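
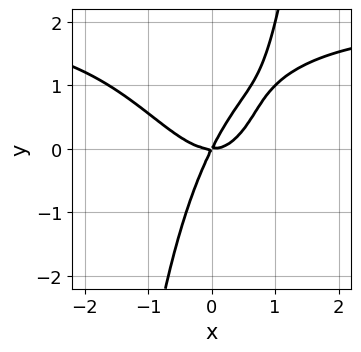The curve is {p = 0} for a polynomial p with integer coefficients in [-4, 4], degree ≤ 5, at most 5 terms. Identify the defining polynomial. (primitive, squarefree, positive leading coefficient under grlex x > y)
x^3*y - 2*x^3 + 2*x*y - y^2

First, degree: the shape is more complex than any degree-3 curve, so deg p = 4.
Then, from the axis intercepts and sections: one y-axis crossing is at y = 0; it meets the x-axis at x = 0 (among the integer gridlines).
Finally, solving for integer coefficients yields p as stated.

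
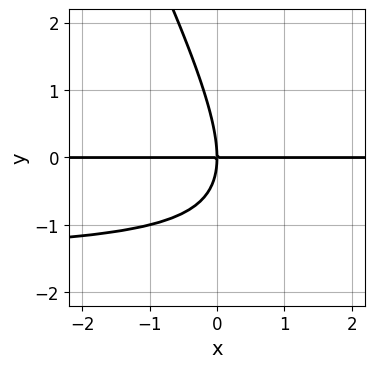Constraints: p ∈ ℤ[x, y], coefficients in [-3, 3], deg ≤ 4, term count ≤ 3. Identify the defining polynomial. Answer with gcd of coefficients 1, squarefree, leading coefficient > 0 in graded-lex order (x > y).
The degree is 3 — a generic line meets the curve in up to 3 points.
From the visible intercepts: the visible x-axis segment lies entirely on the curve; it meets the y-axis at y = 0 (among the integer gridlines).
The integer polynomial consistent with all of this is the stated p.

2*x*y^2 + y^3 + 3*x*y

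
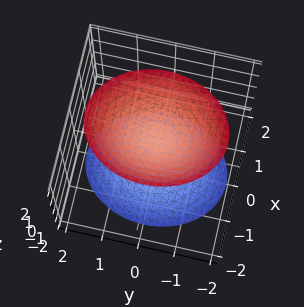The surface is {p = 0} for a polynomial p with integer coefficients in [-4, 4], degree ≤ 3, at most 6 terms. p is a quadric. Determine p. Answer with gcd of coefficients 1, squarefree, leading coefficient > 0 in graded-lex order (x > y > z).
1. I count 2 distinct pieces. They look like related sheets of one shape, so recover p as a whole.
2. Degree: two separate bowl-shaped sheets opening away from each other; a quadric, so deg p = 2.
3. Symmetries: it's symmetric under y → −y, forcing even powers of y; the z ↦ −z reflection is a symmetry, so z appears only in even powers; the x ↦ −x reflection is a symmetry, so x appears only in even powers.
4. Observable constraints: no x-intercept at any integer in the box; it misses every integer gridline on the y-axis; the z-axis gridline crossings are at z ∈ {-1, 1}.
5. Matching integer coefficients to the picture gives p.

3*x^2 + 2*y^2 - 2*z^2 + 2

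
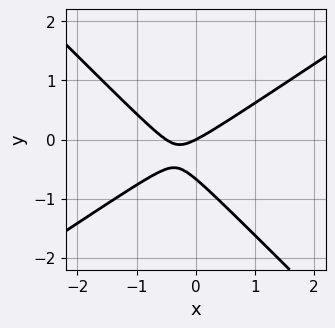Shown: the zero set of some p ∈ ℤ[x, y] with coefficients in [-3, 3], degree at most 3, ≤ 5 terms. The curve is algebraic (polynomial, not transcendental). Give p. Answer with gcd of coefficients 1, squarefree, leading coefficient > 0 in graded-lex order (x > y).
2*x^2 - x*y - 3*y^2 + x - 2*y

(a) The degree is 2 — a generic line meets the curve in up to 2 points.
(b) Observable constraints: it crosses the x-axis at the gridline x = 0; it crosses the y-axis at the gridline y = 0.
(c) The integer polynomial consistent with all of this is the stated p.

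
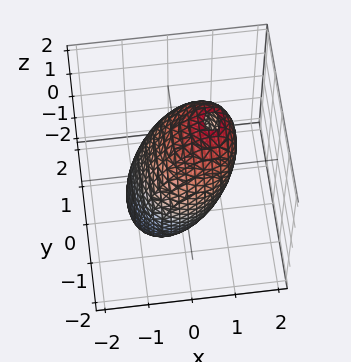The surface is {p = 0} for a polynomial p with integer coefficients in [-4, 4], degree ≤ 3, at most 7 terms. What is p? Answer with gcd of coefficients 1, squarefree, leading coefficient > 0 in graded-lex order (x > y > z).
3*x^2 - 2*x*z + 2*y^2 + z^2 - 3

(a) deg p = 2.
(b) Against the integer gridlines: the x-axis gridline crossings are at x ∈ {-1, 1}.
(c) The integer polynomial consistent with all of this is the stated p.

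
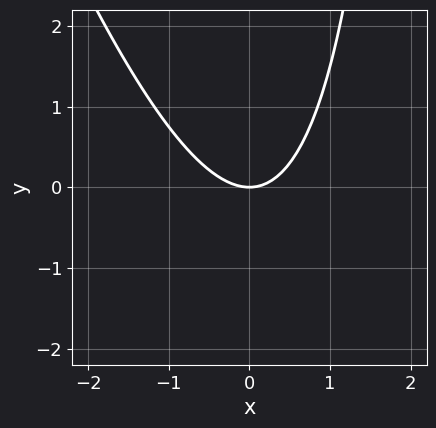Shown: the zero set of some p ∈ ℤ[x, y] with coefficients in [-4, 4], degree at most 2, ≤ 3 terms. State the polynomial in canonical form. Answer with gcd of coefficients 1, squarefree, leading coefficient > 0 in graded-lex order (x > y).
The degree is 2 — a generic line meets the curve in up to 2 points.
Observable constraints: it crosses the x-axis at the gridline x = 0; one y-axis crossing is at y = 0.
Putting this together gives p.

3*x^2 + x*y - 3*y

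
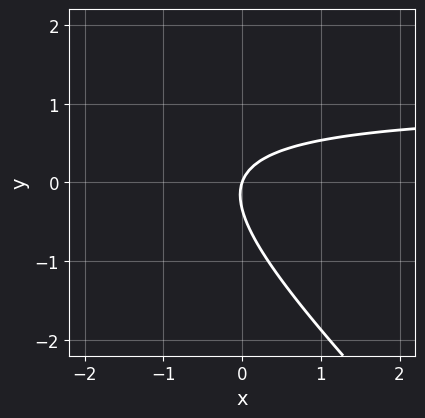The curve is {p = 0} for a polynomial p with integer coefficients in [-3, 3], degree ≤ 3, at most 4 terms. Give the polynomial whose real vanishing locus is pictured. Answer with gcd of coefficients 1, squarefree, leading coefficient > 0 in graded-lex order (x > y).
deg p = 2. No degree-1 curve has this shape.
Against the integer gridlines: it crosses the x-axis at the gridline x = 0; it crosses the y-axis at the gridline y = 0.
Together with the visible shape, these determine p as stated.

3*x*y + 3*y^2 - 3*x + y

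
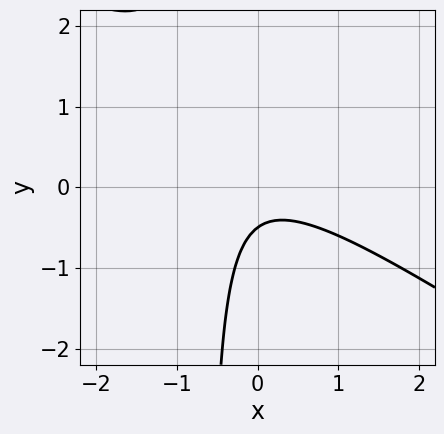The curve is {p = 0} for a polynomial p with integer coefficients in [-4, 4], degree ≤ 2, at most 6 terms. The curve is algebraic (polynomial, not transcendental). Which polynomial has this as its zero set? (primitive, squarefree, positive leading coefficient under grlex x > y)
(a) The degree is 2 — the shape is more complex than any degree-1 curve.
(b) Reading off the gridlines: it misses every integer gridline on the x-axis.
(c) Solving for integer coefficients yields p as stated.

2*x^2 + 3*x*y + 2*y + 1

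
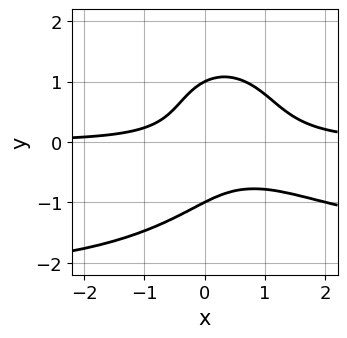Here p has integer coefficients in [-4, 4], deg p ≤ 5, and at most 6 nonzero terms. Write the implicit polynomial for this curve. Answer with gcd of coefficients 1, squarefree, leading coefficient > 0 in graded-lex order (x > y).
x^2*y^2 + y^4 + 2*x^2*y - 2*x*y - 1

(a) The degree is 4 — the shape is more complex than any degree-3 curve.
(b) Checking where it meets the axes: it misses every integer gridline on the x-axis; the y-axis gridline crossings are at y ∈ {-1, 1}.
(c) These observations pin down the coefficients.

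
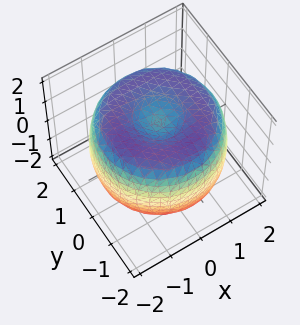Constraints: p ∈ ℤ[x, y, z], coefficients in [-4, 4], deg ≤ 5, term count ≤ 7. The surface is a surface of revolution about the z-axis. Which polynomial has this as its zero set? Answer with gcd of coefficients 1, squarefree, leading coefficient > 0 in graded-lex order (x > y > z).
1. The degree is 4 — a generic line meets the surface in up to 4 points.
2. Symmetries: the surface is invariant under rotation about z: p = q(x² + y², z).
3. Checking where it meets the axes: a circular section at z = 0 has radius between 1 and 2; among the integer gridlines, it crosses the z-axis at z ∈ {-1, 1}.
4. Fitting integer coefficients to these (and the overall shape) gives p.

x^4 + 2*x^2*y^2 + y^4 - 3*x^2 - 3*y^2 + 2*z^2 - 2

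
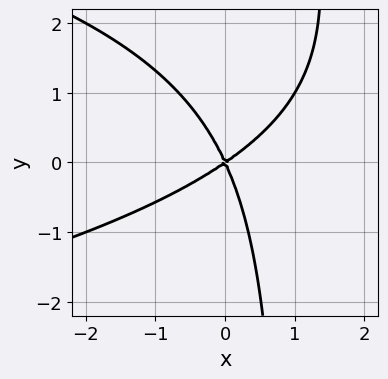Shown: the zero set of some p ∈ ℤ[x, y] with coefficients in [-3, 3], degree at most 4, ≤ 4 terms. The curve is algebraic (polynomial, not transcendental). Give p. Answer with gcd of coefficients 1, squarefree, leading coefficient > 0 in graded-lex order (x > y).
2*x*y^2 + 3*x^2 - 3*x*y - 2*y^2

(a) The degree is 3 — no degree-2 curve has this shape.
(b) From the visible intercepts: one x-axis crossing is at x = 0; it crosses the y-axis at the gridline y = 0.
(c) Matching integer coefficients to the picture gives p.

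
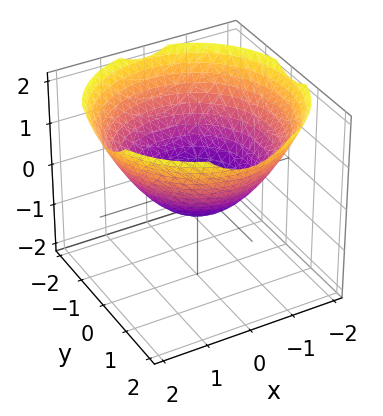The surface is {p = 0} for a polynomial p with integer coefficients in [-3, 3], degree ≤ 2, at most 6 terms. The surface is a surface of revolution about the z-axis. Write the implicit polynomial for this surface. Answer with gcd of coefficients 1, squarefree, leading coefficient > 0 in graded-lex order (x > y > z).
x^2 + y^2 - 2*z - 1

(a) The degree is 2 — a generic line meets the surface in up to 2 points.
(b) Symmetries: rotational symmetry about the z-axis ⇒ p depends on x, y only through x² + y².
(c) Reading off the gridlines: among the integer gridlines, it crosses the y-axis at y ∈ {-1, 1}; a circular section at z = 1 has radius between 1 and 2; the x-axis gridline crossings are at x ∈ {-1, 1}.
(d) Together with the visible shape, these determine p as stated.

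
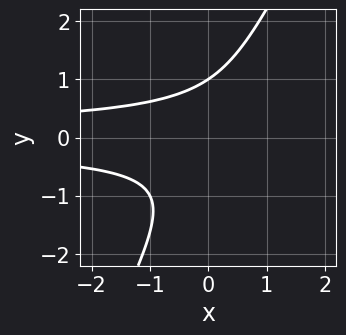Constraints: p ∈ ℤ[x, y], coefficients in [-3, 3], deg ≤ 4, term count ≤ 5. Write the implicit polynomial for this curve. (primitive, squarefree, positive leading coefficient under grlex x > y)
2*x*y^2 - y^3 + 1

(a) Degree: a generic line meets the curve in up to 3 points, so deg p = 3.
(b) Reading off the gridlines: it meets the y-axis at y = 1 (among the integer gridlines); it misses every integer gridline on the x-axis.
(c) Fitting integer coefficients to these (and the overall shape) gives p.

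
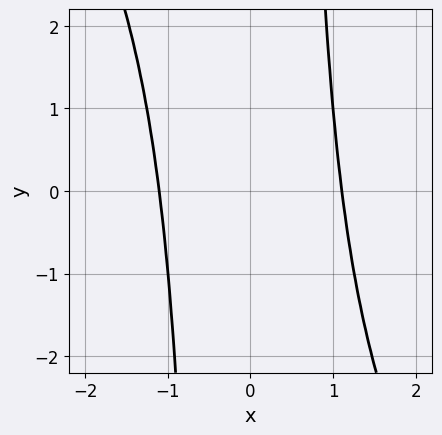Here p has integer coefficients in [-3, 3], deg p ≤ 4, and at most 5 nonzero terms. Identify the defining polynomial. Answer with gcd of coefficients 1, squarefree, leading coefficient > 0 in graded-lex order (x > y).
2*x^4 + x^3*y - 3

1. Degree: the shape is more complex than any degree-3 curve, so deg p = 4.
2. From the axis intercepts and sections: no y-intercept at any integer in the box.
3. Solving for integer coefficients yields p as stated.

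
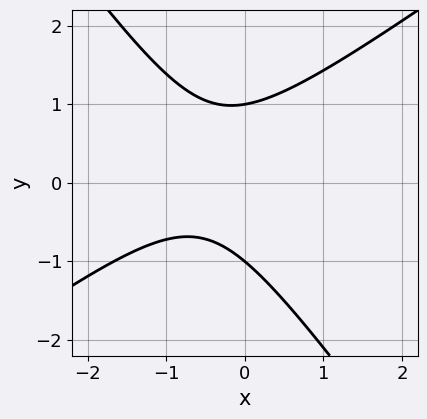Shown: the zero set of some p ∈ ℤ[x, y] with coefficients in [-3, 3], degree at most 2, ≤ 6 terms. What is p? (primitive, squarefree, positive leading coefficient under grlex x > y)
3*x^2 - 2*x*y - 3*y^2 + 3*x + 3

First, degree: no degree-1 curve has this shape, so deg p = 2.
Next, reading off the gridlines: among the integer gridlines, it crosses the y-axis at y ∈ {-1, 1}; the curve avoids every integer x-axis point in the box.
Finally, assembling these constraints gives the stated polynomial.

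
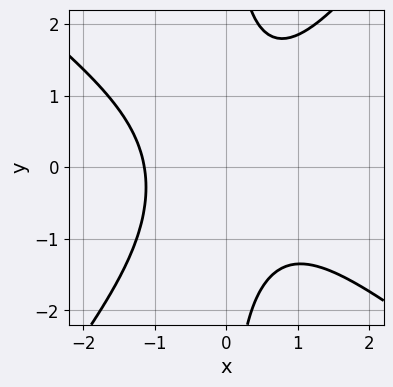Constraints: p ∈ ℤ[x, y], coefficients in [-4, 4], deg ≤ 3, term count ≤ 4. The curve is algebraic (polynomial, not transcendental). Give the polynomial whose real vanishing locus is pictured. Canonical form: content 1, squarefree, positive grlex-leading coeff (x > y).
deg p = 3. The shape is more complex than any degree-2 curve.
Reading off the gridlines: it misses every integer gridline on the y-axis.
Solving for integer coefficients yields p as stated.

2*x^3 + x^2*y - 2*x*y^2 + 3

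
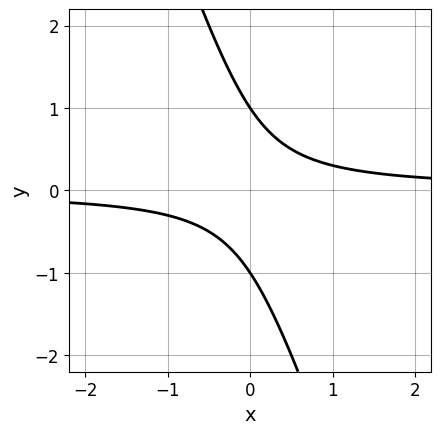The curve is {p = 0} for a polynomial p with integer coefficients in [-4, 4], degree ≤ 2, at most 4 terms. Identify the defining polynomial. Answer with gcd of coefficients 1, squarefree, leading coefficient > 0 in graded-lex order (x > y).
3*x*y + y^2 - 1

(a) deg p = 2. The shape is more complex than any degree-1 curve.
(b) Checking where it meets the axes: the y-axis gridline crossings are at y ∈ {-1, 1}; the curve avoids every integer x-axis point in the box.
(c) These observations pin down the coefficients.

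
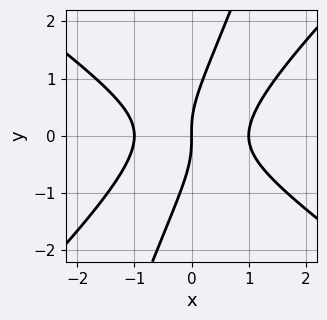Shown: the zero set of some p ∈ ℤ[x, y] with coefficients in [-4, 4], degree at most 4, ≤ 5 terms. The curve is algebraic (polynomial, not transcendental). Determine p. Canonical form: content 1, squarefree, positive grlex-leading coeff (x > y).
1. deg p = 3. The shape is more complex than any degree-2 curve.
2. From the axis intercepts and sections: it meets the y-axis at y = 0 (among the integer gridlines); the x-axis gridline crossings are at x ∈ {-1, 0, 1}.
3. Solving for integer coefficients yields p as stated.

2*x^3 - 3*x*y^2 + y^3 - 2*x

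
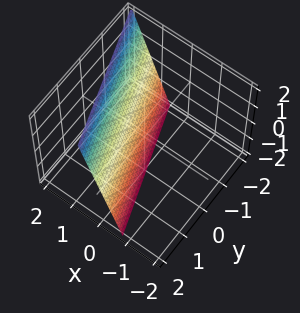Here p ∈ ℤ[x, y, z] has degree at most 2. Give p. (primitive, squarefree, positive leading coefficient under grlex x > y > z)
3*x + y - z - 2

1. Degree: every cross-section is a straight line — this is a plane, so deg p = 1.
2. From the axis intercepts and sections: it meets the y-axis at y = 2 (among the integer gridlines); it crosses the z-axis at the gridline z = -2.
3. The integer polynomial consistent with all of this is the stated p.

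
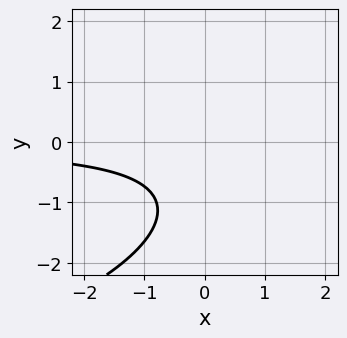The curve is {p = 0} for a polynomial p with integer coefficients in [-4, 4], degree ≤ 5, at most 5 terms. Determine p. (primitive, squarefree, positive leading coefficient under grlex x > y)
First, the degree is 4 — the shape is more complex than any degree-3 curve.
Then, observable constraints: the curve avoids every integer y-axis point in the box; no x-intercept at any integer in the box.
Finally, matching integer coefficients to the picture gives p.

y^4 + 2*x*y^2 - 3*x*y + 3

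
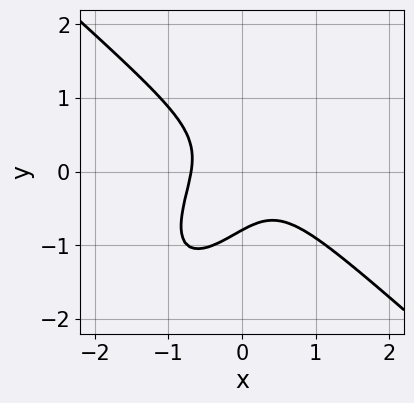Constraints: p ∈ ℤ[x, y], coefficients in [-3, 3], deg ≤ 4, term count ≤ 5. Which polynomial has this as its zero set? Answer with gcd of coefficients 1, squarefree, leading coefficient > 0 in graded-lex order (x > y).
3*x^3 - 2*x*y^2 + 2*y^3 + x*y + 1

First, deg p = 3.
Finally, matching integer coefficients to the picture gives p.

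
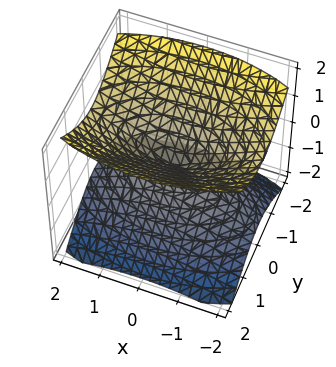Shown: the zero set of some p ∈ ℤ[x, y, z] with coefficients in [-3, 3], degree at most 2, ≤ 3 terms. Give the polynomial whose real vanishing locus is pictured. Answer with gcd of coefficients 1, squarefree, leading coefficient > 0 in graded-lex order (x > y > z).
x^2 + 3*y^2 - 3*z^2

(a) The picture has 2 separate pieces.
(b) The degree is 2 — two nappes meeting at a single point; a quadric.
(c) Symmetries: it's symmetric under x → −x, forcing even powers of x; it's symmetric under z → −z, forcing even powers of z; the y ↦ −y reflection is a symmetry, so y appears only in even powers.
(d) Observable constraints: one x-axis crossing is at x = 0; it crosses the z-axis at the gridline z = 0.
(e) The integer polynomial consistent with all of this is the stated p.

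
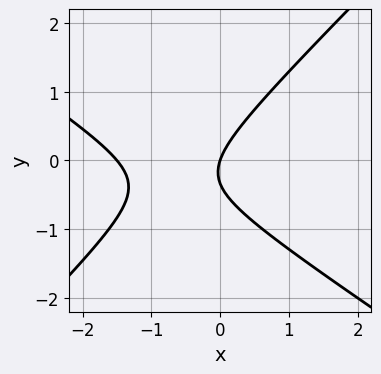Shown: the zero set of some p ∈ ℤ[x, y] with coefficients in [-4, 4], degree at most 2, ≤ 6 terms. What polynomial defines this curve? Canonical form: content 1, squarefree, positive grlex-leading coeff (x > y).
2*x^2 + x*y - 3*y^2 + 3*x - y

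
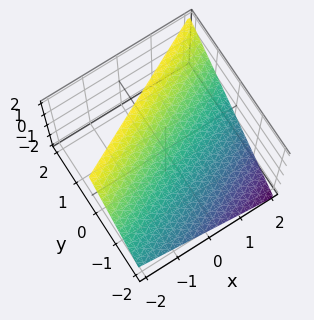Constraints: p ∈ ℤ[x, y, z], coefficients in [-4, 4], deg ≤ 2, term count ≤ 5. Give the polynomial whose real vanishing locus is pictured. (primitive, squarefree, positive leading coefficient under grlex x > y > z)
x - 2*y + 2*z - 2

The degree is 1 — every cross-section is a straight line — this is a plane.
Observable constraints: one x-axis crossing is at x = 2; it crosses the z-axis at the gridline z = 1; it crosses the y-axis at the gridline y = -1.
Fitting integer coefficients to these (and the overall shape) gives p.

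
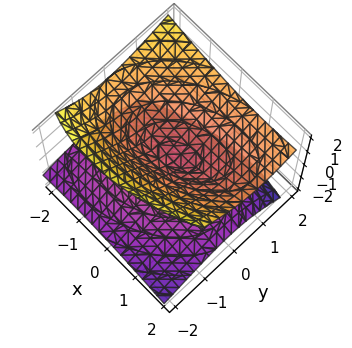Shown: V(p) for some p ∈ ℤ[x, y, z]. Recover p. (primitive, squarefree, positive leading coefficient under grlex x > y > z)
deg p = 2.
Reading off the gridlines: it crosses the y-axis at the gridline y = 0; it meets the x-axis at x = 0 (among the integer gridlines); one z-axis crossing is at z = 0.
Fitting integer coefficients to these (and the overall shape) gives p.

x^2 - x*y + 2*y^2 - 2*y*z - 3*z^2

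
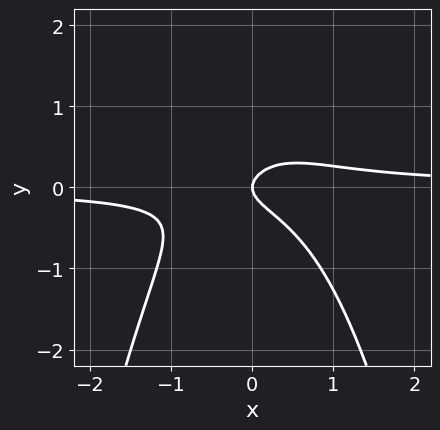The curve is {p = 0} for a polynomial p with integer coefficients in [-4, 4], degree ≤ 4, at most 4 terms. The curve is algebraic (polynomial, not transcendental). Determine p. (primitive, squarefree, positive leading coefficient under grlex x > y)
First, deg p = 3. No degree-2 curve has this shape.
Next, from the visible intercepts: it crosses the y-axis at the gridline y = 0; one x-axis crossing is at x = 0.
Finally, matching integer coefficients to the picture gives p.

3*x^2*y + 3*y^2 - x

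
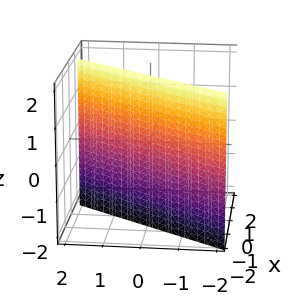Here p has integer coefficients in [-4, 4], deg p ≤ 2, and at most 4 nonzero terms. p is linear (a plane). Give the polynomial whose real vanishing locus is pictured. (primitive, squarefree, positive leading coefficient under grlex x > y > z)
3*x - 2*y + 2

(a) deg p = 1.
(b) From the visible intercepts: it crosses the y-axis at the gridline y = 1; it misses every integer gridline on the z-axis.
(c) These observations pin down the coefficients.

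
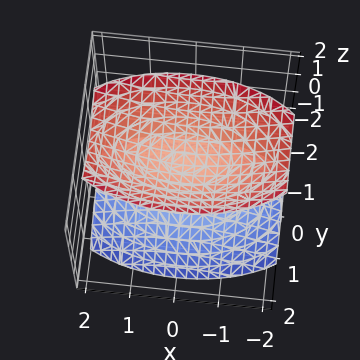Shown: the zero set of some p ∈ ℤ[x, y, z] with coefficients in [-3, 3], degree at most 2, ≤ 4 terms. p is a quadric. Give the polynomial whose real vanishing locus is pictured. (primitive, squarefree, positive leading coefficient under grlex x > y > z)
x^2 + 3*y^2 - 2*z^2 + 1

(a) The picture has 2 separate pieces. They look like related sheets of one shape, so recover p as a whole.
(b) Degree: two sheets facing apart; a quadric, so deg p = 2.
(c) Symmetries: it's symmetric under y → −y, forcing even powers of y; mirror symmetry x ↦ −x ⇒ only even powers of x; the z ↦ −z reflection is a symmetry, so z appears only in even powers.
(d) Reading off the gridlines: it misses every integer gridline on the x-axis; no y-intercept at any integer in the box.
(e) Fitting integer coefficients to these (and the overall shape) gives p.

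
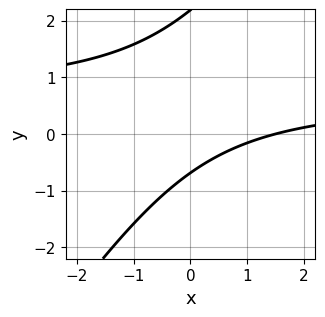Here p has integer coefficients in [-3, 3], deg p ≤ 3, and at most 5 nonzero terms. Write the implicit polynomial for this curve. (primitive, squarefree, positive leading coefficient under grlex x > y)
(a) Degree: the shape is more complex than any degree-1 curve, so deg p = 2.
(b) Putting this together gives p.

3*x*y - 2*y^2 - 2*x + 3*y + 3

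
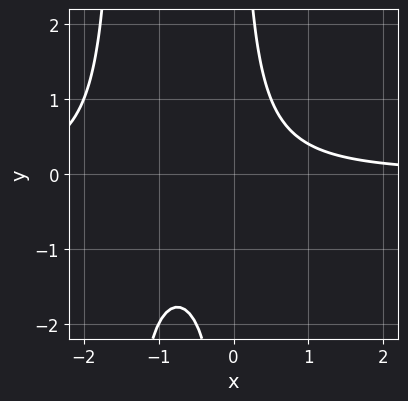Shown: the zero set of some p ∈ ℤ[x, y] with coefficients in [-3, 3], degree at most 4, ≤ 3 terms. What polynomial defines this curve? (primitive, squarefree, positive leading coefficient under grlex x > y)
2*x^2*y + 3*x*y - 2

(a) deg p = 3.
(b) Observable constraints: it misses every integer gridline on the x-axis; the curve avoids every integer y-axis point in the box.
(c) Putting this together gives p.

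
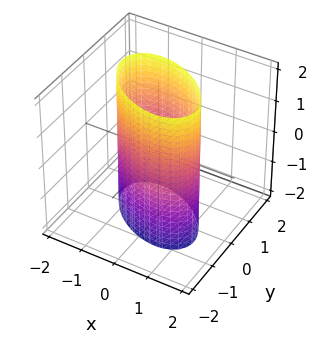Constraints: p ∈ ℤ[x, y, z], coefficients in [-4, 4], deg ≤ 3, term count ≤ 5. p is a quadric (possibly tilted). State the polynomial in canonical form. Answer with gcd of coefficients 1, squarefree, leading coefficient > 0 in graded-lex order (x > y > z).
(a) Degree: no degree-1 surface has this shape, so deg p = 2.
(b) Against the integer gridlines: it misses every integer gridline on the z-axis; the y-axis gridline crossings are at y ∈ {-1, 1}.
(c) Together with the visible shape, these determine p as stated.

2*x^2 + 2*x*y + 3*y^2 - 3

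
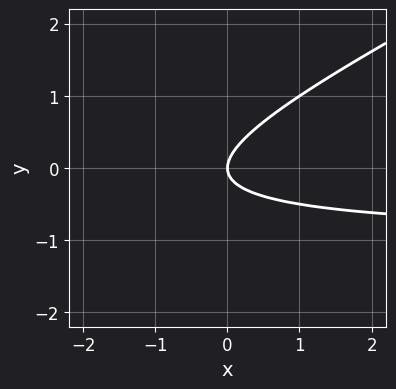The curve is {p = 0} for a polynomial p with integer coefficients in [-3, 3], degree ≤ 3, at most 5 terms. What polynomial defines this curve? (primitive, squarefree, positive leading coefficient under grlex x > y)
x*y - 2*y^2 + x

(a) The degree is 2 — a generic line meets the curve in up to 2 points.
(b) Checking where it meets the axes: it crosses the y-axis at the gridline y = 0; one x-axis crossing is at x = 0.
(c) Matching integer coefficients to the picture gives p.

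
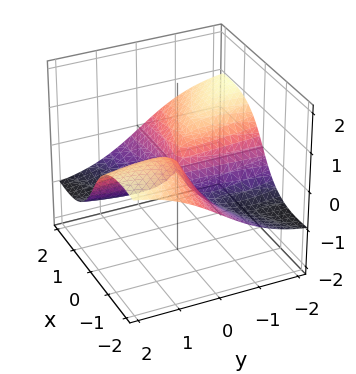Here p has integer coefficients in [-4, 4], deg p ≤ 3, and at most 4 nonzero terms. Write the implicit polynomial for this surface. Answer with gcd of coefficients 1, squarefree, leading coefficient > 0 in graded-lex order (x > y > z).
2*x^2*z + y^2*z + z^3 + 3*x*y

(a) The degree is 3 — a generic line meets the surface in up to 3 points.
(b) Checking where it meets the axes: it meets the z-axis at z = 0 (among the integer gridlines); the visible y-axis segment lies entirely on the surface.
(c) Assembling these constraints gives the stated polynomial.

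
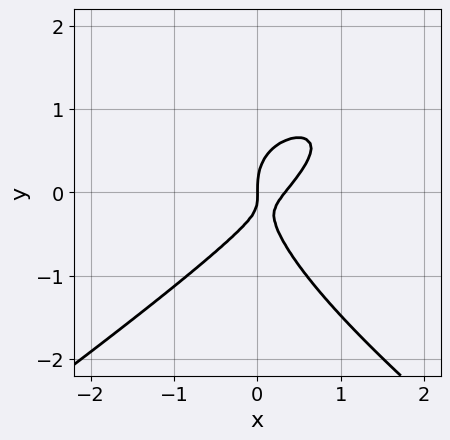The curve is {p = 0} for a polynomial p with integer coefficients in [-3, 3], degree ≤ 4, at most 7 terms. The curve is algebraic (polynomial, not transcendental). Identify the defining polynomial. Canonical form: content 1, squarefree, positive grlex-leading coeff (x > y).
x^2*y - 2*y^3 - 3*x^2 + 2*x*y + x

First, the degree is 3 — no degree-2 curve has this shape.
Next, observable constraints: it crosses the x-axis at the gridline x = 0; it meets the y-axis at y = 0 (among the integer gridlines).
Finally, matching integer coefficients to the picture gives p.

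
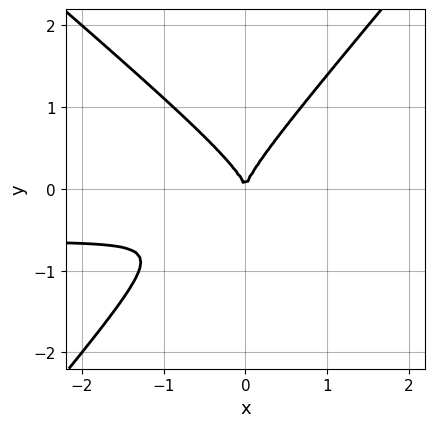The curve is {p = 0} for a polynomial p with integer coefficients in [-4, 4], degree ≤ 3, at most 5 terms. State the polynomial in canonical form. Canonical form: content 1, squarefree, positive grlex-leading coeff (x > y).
First, deg p = 3.
Next, reading off the gridlines: it crosses the x-axis at the gridline x = 0; it meets the y-axis at y = 0 (among the integer gridlines).
Finally, together with the visible shape, these determine p as stated.

3*x^2*y + x*y^2 - 3*y^3 + 2*x^2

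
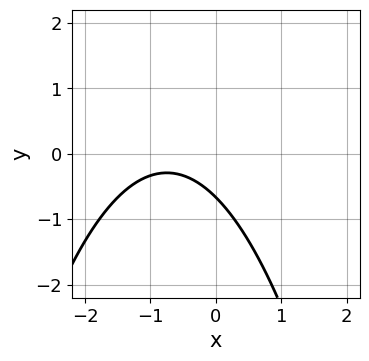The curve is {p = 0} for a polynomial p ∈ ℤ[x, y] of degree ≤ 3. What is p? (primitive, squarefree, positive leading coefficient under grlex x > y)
First, deg p = 2. A generic line meets the curve in up to 2 points.
Then, from the axis intercepts and sections: no x-intercept at any integer in the box.
Finally, solving for integer coefficients yields p as stated.

2*x^2 + 3*x + 3*y + 2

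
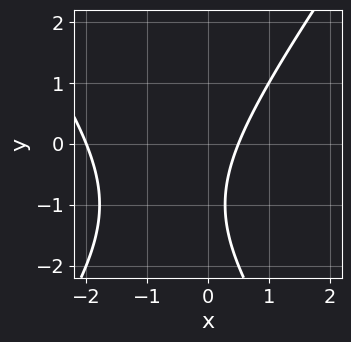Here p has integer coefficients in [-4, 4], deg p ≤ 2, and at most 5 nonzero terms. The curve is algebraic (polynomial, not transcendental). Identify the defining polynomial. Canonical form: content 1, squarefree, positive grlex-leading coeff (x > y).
2*x^2 - y^2 + 3*x - 2*y - 2

First, degree: the shape is more complex than any degree-1 curve, so deg p = 2.
Next, from the visible intercepts: it misses every integer gridline on the y-axis; it crosses the x-axis at the gridline x = -2.
Finally, together with the visible shape, these determine p as stated.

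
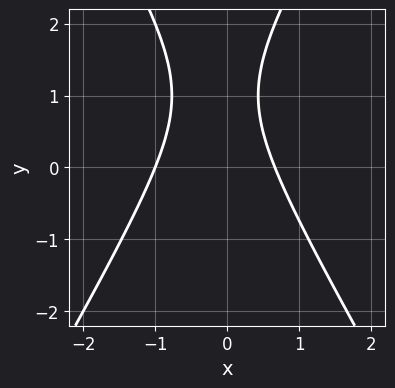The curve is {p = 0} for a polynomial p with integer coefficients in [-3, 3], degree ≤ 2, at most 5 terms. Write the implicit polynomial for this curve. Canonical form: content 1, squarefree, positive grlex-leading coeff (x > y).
3*x^2 - y^2 + x + 2*y - 2

1. The degree is 2 — the shape is more complex than any degree-1 curve.
2. Against the integer gridlines: it meets the x-axis at x = -1 (among the integer gridlines); it misses every integer gridline on the y-axis.
3. Together with the visible shape, these determine p as stated.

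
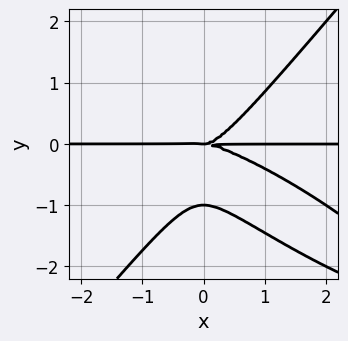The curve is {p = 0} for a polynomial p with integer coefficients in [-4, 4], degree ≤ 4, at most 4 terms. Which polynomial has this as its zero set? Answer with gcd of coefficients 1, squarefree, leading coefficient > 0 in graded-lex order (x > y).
(a) deg p = 4.
(b) Checking where it meets the axes: among the integer gridlines, it crosses the y-axis at y ∈ {-1, 0}; every point of the x-axis in the box is on the curve.
(c) Together with the visible shape, these determine p as stated.

x^3*y + 2*x^2*y^2 - 2*y^4 - 2*y^3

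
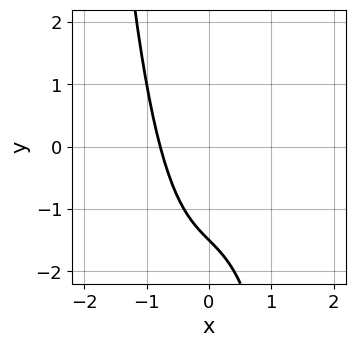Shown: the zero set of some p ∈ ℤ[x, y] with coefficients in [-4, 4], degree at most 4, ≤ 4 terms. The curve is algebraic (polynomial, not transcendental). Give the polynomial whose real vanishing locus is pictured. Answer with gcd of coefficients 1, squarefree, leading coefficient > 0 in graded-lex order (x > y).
3*x^3 + 2*x + 2*y + 3

deg p = 3. The shape is more complex than any degree-2 curve.
Putting this together gives p.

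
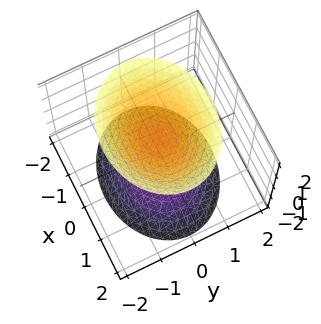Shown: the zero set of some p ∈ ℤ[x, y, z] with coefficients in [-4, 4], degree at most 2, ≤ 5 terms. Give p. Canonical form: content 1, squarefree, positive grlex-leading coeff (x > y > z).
(a) The picture has 2 separate pieces. Treating them together as one polynomial.
(b) The degree is 2 — two sheets facing apart; a quadric.
(c) Symmetries: the z ↦ −z reflection is a symmetry, so z appears only in even powers; mirror symmetry y ↦ −y ⇒ only even powers of y; the x ↦ −x reflection is a symmetry, so x appears only in even powers.
(d) Reading off the gridlines: the surface avoids every integer y-axis point in the box; among the integer gridlines, it crosses the z-axis at z ∈ {-1, 1}.
(e) Solving for integer coefficients yields p as stated.

2*x^2 + 3*y^2 - 2*z^2 + 2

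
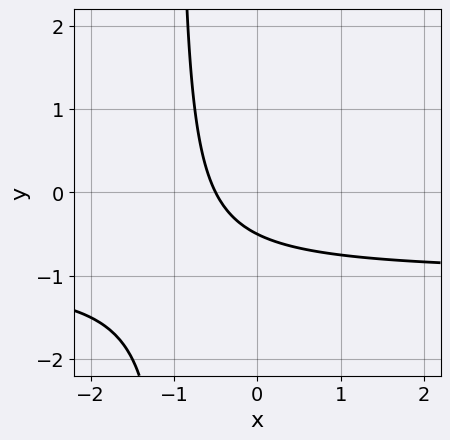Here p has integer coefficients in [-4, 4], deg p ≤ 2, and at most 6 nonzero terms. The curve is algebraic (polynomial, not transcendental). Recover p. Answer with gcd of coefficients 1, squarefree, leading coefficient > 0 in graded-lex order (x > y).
2*x*y + 2*x + 2*y + 1

(a) The degree is 2 — the shape is more complex than any degree-1 curve.
(b) Solving for integer coefficients yields p as stated.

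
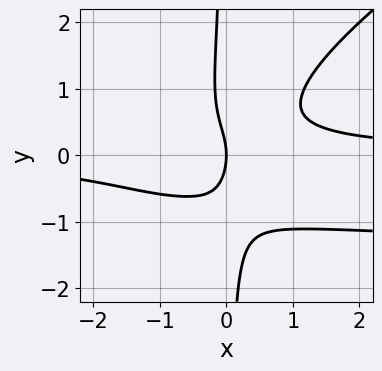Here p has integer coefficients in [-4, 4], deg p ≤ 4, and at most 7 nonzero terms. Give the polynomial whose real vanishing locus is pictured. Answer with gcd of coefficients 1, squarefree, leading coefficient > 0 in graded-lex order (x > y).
First, deg p = 4. The shape is more complex than any degree-3 curve.
Then, from the axis intercepts and sections: it crosses the x-axis at the gridline x = 0; it meets the y-axis at y = 0 (among the integer gridlines).
Finally, matching integer coefficients to the picture gives p.

2*x^2*y^2 - 3*x*y^3 + 3*x^2*y - y^2 - 2*x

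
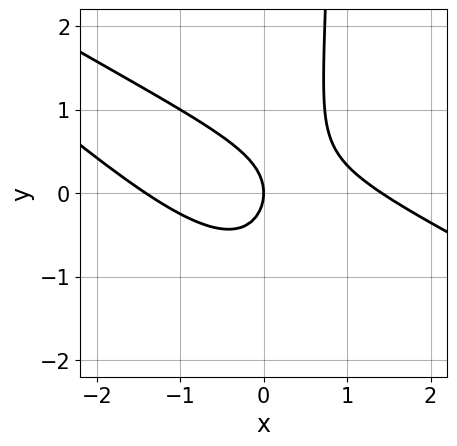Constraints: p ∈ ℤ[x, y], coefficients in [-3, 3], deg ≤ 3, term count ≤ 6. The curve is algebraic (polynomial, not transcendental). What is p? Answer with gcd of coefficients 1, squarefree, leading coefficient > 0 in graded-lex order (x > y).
x^3 + 3*x^2*y + 2*x*y^2 - 2*y^2 - 2*x

1. The degree is 3 — no degree-2 curve has this shape.
2. Checking where it meets the axes: one x-axis crossing is at x = 0; one y-axis crossing is at y = 0.
3. These observations pin down the coefficients.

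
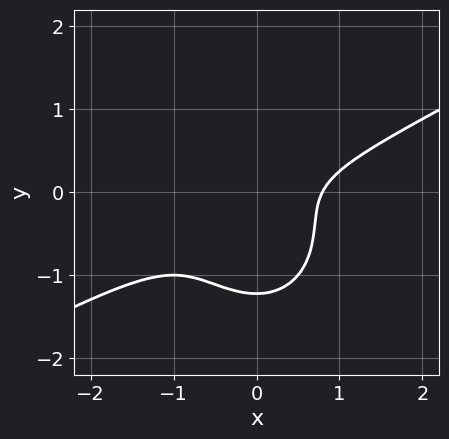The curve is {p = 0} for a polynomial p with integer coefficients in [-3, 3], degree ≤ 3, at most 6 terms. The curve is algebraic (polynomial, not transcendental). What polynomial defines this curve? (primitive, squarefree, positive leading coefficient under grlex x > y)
First, degree: the shape is more complex than any degree-2 curve, so deg p = 3.
Finally, solving for integer coefficients yields p as stated.

2*x^3 - 3*x^2*y - 3*y^3 - 3*y^2 - 1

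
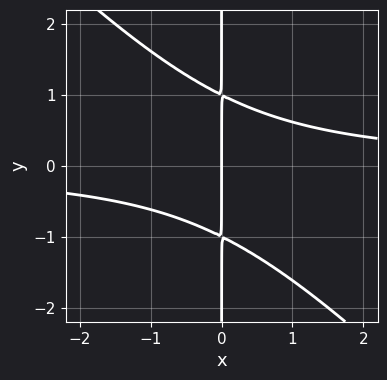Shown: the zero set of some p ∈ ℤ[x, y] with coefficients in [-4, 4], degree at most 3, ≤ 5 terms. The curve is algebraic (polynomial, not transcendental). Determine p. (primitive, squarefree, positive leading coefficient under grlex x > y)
x^2*y + x*y^2 - x

1. deg p = 3.
2. Checking where it meets the axes: it crosses the x-axis at the gridline x = 0; the visible y-axis segment lies entirely on the curve.
3. Putting this together gives p.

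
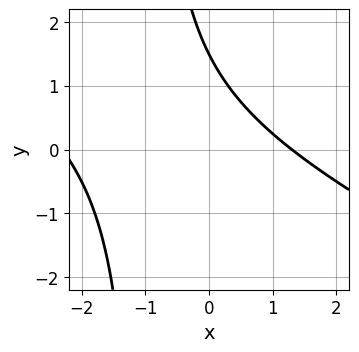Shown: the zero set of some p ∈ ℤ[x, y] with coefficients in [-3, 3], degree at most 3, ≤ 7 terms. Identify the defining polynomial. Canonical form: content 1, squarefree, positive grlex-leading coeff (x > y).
x^2 + 2*x*y + x + 2*y - 3

First, degree: a generic line meets the curve in up to 2 points, so deg p = 2.
Finally, matching integer coefficients to the picture gives p.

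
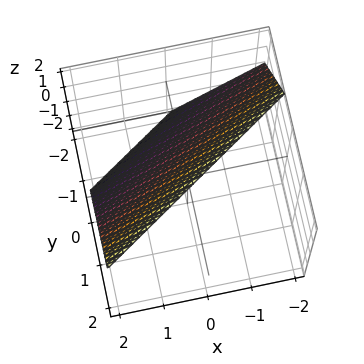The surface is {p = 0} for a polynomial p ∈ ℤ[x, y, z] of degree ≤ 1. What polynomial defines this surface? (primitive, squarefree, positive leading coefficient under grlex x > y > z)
2*x - 3*y + 2*z - 2

deg p = 1.
Observable constraints: one x-axis crossing is at x = 1; one z-axis crossing is at z = 1.
The integer polynomial consistent with all of this is the stated p.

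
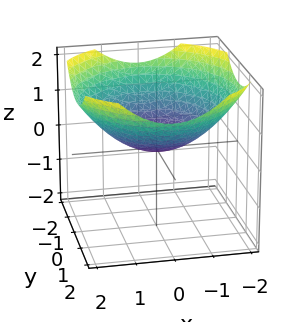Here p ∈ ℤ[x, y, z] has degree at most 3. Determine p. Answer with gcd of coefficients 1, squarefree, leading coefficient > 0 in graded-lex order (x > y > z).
x^2 + y^2 - 3*z

First, the degree is 2 — a single bowl opening along one axis; a quadric.
Then, symmetries: the z-axis is an axis of rotation, so x and y enter only as x² + y².
Then, from the visible intercepts: it meets the x-axis at x = 0 (among the integer gridlines); it crosses the y-axis at the gridline y = 0; it meets the z-axis at z = 0 (among the integer gridlines); a circular section at z = 1 has radius between 1 and 2.
Finally, assembling these constraints gives the stated polynomial.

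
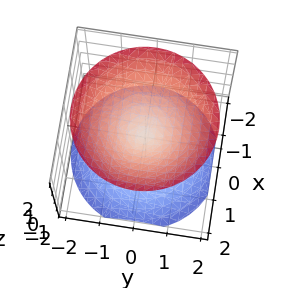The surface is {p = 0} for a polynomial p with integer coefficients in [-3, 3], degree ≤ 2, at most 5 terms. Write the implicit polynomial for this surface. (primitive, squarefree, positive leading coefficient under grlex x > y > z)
First, I count 2 distinct pieces.
Next, degree: two nappes meeting at a single point; a quadric, so deg p = 2.
Then, symmetries: it's symmetric under z → −z, forcing even powers of z; rotational symmetry about the z-axis ⇒ p depends on x, y only through x² + y².
Then, checking where it meets the axes: it crosses the x-axis at the gridline x = 0; it meets the z-axis at z = 0 (among the integer gridlines); a circular section at z = 1 has radius exactly 1.
Finally, fitting integer coefficients to these (and the overall shape) gives p.

x^2 + y^2 - z^2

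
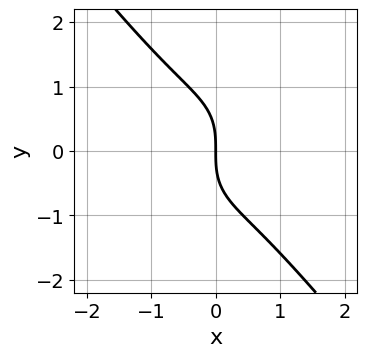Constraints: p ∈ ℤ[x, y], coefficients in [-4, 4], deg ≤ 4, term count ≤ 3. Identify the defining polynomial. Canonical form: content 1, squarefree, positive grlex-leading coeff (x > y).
(a) Degree: a generic line meets the curve in up to 3 points, so deg p = 3.
(b) Reading off the gridlines: it meets the y-axis at y = 0 (among the integer gridlines); it crosses the x-axis at the gridline x = 0.
(c) These observations pin down the coefficients.

2*x^3 + y^3 + 2*x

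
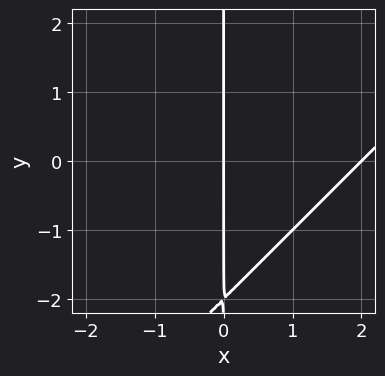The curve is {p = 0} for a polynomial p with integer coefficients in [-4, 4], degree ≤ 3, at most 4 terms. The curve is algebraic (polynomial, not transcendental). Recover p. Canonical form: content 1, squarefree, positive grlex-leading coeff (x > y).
deg p = 2. The shape is more complex than any degree-1 curve.
From the visible intercepts: the x-axis gridline crossings are at x ∈ {0, 2}; every point of the y-axis in the box is on the curve.
Together with the visible shape, these determine p as stated.

x^2 - x*y - 2*x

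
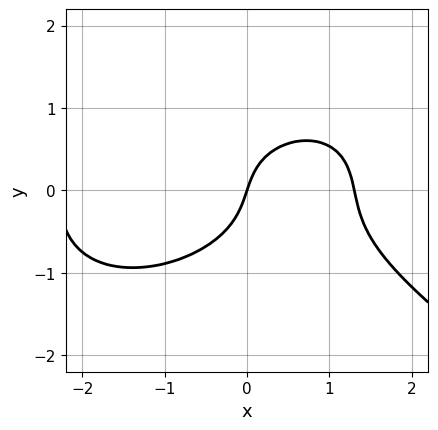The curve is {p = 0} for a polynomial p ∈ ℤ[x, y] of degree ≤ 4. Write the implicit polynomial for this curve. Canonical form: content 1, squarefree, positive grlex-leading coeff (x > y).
x^3 + 3*y^3 + x^2 - 3*x + y

First, deg p = 3.
Next, checking where it meets the axes: one x-axis crossing is at x = 0; it meets the y-axis at y = 0 (among the integer gridlines).
Finally, assembling these constraints gives the stated polynomial.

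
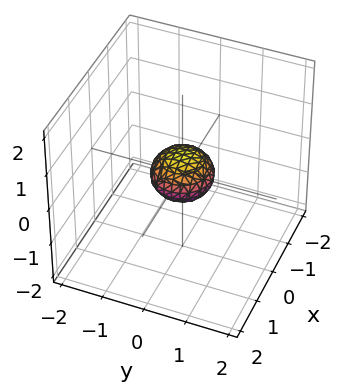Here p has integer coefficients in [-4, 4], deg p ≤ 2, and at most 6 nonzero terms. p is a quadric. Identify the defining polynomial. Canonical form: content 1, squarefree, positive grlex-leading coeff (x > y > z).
deg p = 2. Bounded and convex; a quadric.
Symmetries: mirror symmetry z ↦ −z ⇒ only even powers of z; every cross-section ⟂ z is a circle, so x, y appear only via x² + y².
Against the integer gridlines: a circular section at z = 0 has radius between 0 and 1.
Together with the visible shape, these determine p as stated.

2*x^2 + 2*y^2 + 3*z^2 - 1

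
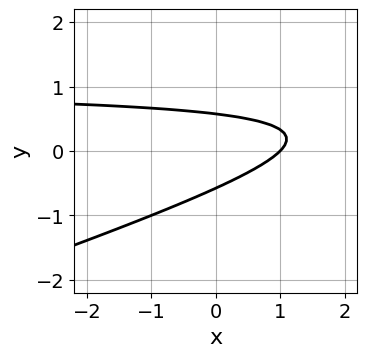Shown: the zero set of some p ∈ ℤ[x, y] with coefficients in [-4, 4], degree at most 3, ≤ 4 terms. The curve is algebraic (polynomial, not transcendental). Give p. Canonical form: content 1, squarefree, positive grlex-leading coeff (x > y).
(a) The degree is 2 — no degree-1 curve has this shape.
(b) Observable constraints: it crosses the x-axis at the gridline x = 1.
(c) Together with the visible shape, these determine p as stated.

x*y - 3*y^2 - x + 1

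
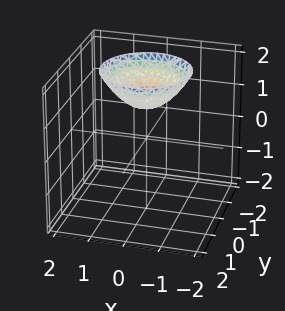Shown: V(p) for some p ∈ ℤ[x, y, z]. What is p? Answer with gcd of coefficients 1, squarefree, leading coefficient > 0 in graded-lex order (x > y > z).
2*x^2 + 2*y^2 - 3*z + 3

deg p = 2. The shape is more complex than any degree-1 surface.
Symmetries: the z-axis is an axis of rotation, so x and y enter only as x² + y².
Against the integer gridlines: a circular section at z = 2 has radius between 1 and 2; the surface avoids every integer y-axis point in the box.
Together with the visible shape, these determine p as stated. Check: (0, 0, 1) on the z-axis lies on the surface, and p(0, 0, 1) = 0. ✓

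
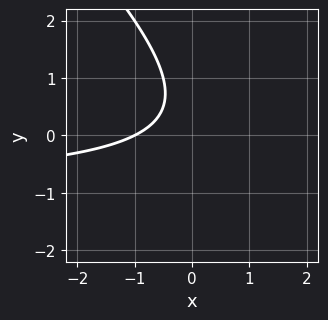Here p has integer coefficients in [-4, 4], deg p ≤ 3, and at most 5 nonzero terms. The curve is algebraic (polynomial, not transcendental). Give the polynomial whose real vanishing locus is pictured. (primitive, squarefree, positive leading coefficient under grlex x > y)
First, degree: the shape is more complex than any degree-1 curve, so deg p = 2.
Next, against the integer gridlines: it misses every integer gridline on the y-axis; it meets the x-axis at x = -1 (among the integer gridlines).
Finally, together with the visible shape, these determine p as stated.

x*y + y^2 + x - y + 1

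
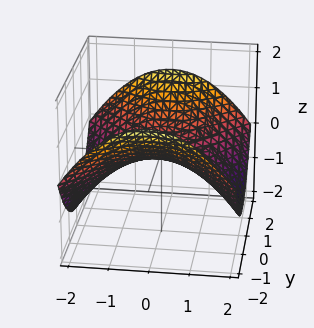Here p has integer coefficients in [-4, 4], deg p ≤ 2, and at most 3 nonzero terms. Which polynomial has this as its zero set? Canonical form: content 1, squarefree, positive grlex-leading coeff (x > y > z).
x^2 - y^2 + 3*z

First, degree: a hyperbolic paraboloid; a quadric, so deg p = 2.
Next, symmetries: the x ↦ −x reflection is a symmetry, so x appears only in even powers; mirror symmetry y ↦ −y ⇒ only even powers of y.
Next, against the integer gridlines: one x-axis crossing is at x = 0; it meets the y-axis at y = 0 (among the integer gridlines); one z-axis crossing is at z = 0.
Finally, fitting integer coefficients to these (and the overall shape) gives p.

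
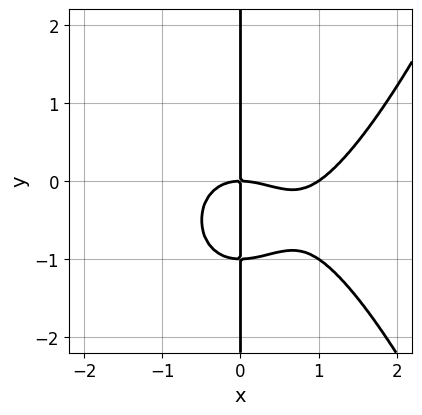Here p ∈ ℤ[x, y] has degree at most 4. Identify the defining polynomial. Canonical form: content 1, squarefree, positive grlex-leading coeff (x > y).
1. deg p = 4.
2. Against the integer gridlines: every point of the y-axis in the box is on the curve; among the integer gridlines, it crosses the x-axis at x ∈ {0, 1}.
3. These observations pin down the coefficients.

2*x^4 - 2*x^3 - 3*x*y^2 - 3*x*y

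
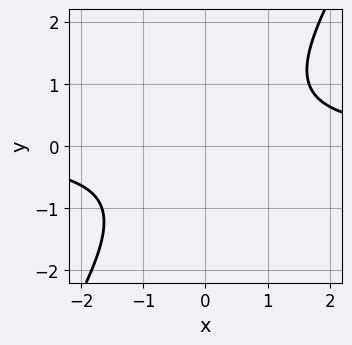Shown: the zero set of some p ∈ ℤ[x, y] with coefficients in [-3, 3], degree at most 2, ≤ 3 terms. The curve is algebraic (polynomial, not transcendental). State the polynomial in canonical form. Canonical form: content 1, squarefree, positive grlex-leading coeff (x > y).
3*x*y - 2*y^2 - 3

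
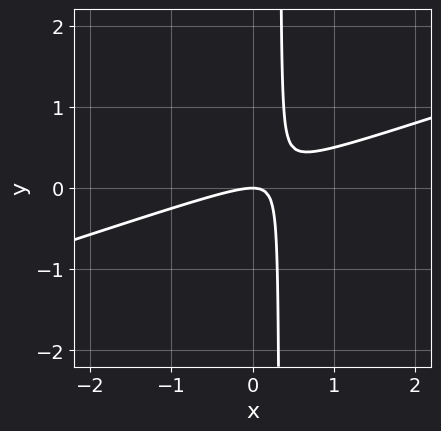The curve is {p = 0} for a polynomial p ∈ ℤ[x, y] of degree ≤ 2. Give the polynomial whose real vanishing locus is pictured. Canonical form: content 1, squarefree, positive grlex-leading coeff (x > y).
First, degree: the shape is more complex than any degree-1 curve, so deg p = 2.
Next, observable constraints: it meets the x-axis at x = 0 (among the integer gridlines); it crosses the y-axis at the gridline y = 0.
Finally, these observations pin down the coefficients.

x^2 - 3*x*y + y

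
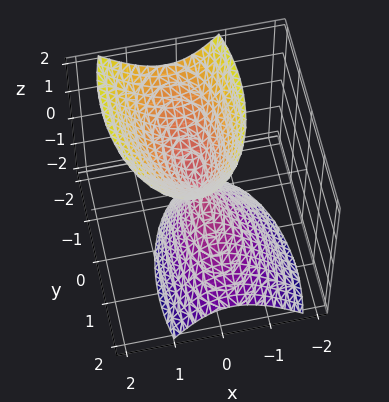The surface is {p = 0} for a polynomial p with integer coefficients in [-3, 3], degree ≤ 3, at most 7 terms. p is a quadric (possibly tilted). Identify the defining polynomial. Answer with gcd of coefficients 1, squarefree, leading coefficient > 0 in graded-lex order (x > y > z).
3*x^2 - x*z + y^2 + y*z - z^2

1. I count 2 distinct pieces. They look like related sheets of one shape, so recover p as a whole.
2. The degree is 2 — a generic line meets the surface in up to 2 points.
3. From the axis intercepts and sections: it meets the y-axis at y = 0 (among the integer gridlines); it meets the z-axis at z = 0 (among the integer gridlines); it meets the x-axis at x = 0 (among the integer gridlines).
4. Assembling these constraints gives the stated polynomial.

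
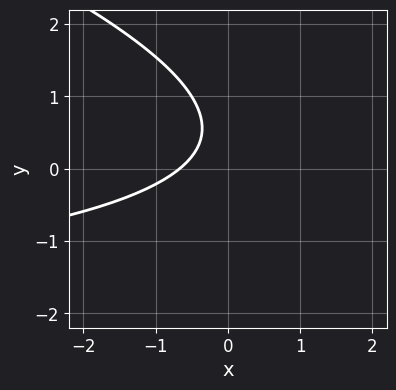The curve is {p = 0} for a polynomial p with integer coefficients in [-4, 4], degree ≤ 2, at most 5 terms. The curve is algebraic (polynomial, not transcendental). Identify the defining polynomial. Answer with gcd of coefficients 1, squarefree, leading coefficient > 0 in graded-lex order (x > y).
Degree: no degree-1 curve has this shape, so deg p = 2.
Checking where it meets the axes: the curve avoids every integer y-axis point in the box.
Together with the visible shape, these determine p as stated.

x*y + 3*y^2 + 3*x - 3*y + 2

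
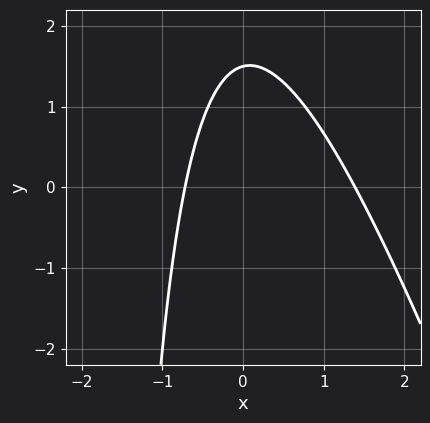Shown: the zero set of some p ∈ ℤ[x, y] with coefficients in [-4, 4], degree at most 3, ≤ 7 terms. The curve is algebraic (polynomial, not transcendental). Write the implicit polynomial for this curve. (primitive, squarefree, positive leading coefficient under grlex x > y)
3*x^2 + x*y - 2*x + 2*y - 3

First, deg p = 2. A generic line meets the curve in up to 2 points.
Finally, putting this together gives p.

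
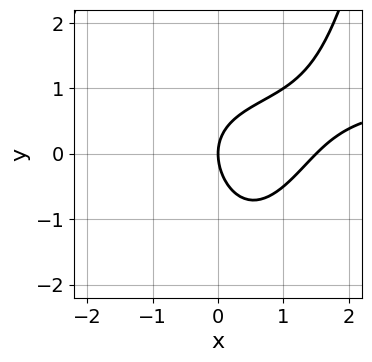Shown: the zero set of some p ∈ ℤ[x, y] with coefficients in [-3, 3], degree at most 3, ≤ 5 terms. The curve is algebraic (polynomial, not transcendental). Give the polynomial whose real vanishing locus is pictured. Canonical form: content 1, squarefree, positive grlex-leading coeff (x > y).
2*x^2*y - 2*x^2 - x*y - 2*y^2 + 3*x

The degree is 3 — the shape is more complex than any degree-2 curve.
Reading off the gridlines: it meets the x-axis at x = 0 (among the integer gridlines); it meets the y-axis at y = 0 (among the integer gridlines).
The integer polynomial consistent with all of this is the stated p.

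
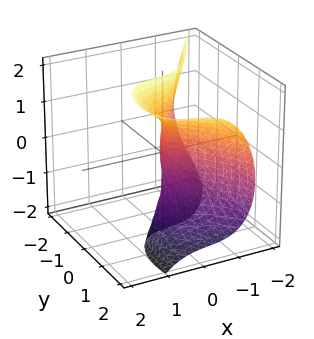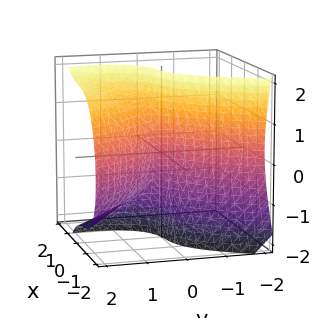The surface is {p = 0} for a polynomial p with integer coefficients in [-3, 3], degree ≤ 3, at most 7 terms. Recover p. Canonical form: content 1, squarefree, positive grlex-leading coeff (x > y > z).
3*x^3 - x^2*z - 2*y*z^2 + 3*y^2 + 2*x

First, the degree is 3 — a generic line meets the surface in up to 3 points.
Then, from the axis intercepts and sections: one x-axis crossing is at x = 0; every point of the z-axis in the box is on the surface.
Finally, together with the visible shape, these determine p as stated.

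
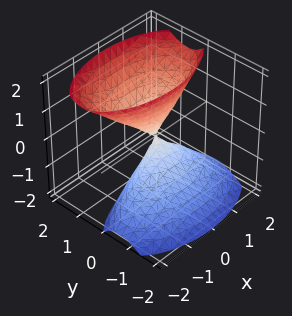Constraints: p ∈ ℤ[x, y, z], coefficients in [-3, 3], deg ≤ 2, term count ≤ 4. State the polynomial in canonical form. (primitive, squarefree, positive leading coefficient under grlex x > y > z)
(a) There are 2 components. They look like related sheets of one shape, so recover p as a whole.
(b) deg p = 2. A generic line meets the surface in up to 2 points.
(c) From the visible intercepts: it crosses the y-axis at the gridline y = 0; one x-axis crossing is at x = 0; it crosses the z-axis at the gridline z = 0.
(d) Together with the visible shape, these determine p as stated.

x^2 + 3*y^2 - 2*y*z - z^2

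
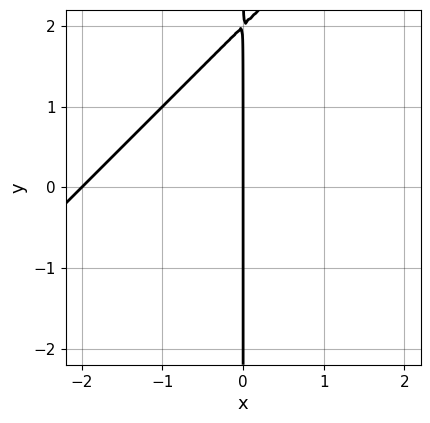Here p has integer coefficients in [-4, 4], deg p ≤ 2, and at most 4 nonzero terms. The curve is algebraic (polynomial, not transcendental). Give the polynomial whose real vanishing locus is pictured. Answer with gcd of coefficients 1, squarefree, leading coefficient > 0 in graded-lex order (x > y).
1. The degree is 2 — a generic line meets the curve in up to 2 points.
2. From the visible intercepts: the visible y-axis segment lies entirely on the curve; the x-axis gridline crossings are at x ∈ {-2, 0}.
3. Putting this together gives p.

x^2 - x*y + 2*x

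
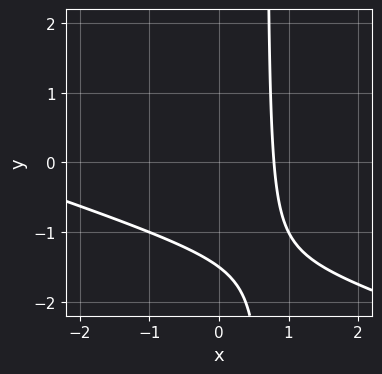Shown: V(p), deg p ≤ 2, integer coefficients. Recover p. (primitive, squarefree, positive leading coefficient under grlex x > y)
x^2 + 3*x*y + 3*x - 2*y - 3

1. deg p = 2. A generic line meets the curve in up to 2 points.
2. Matching integer coefficients to the picture gives p.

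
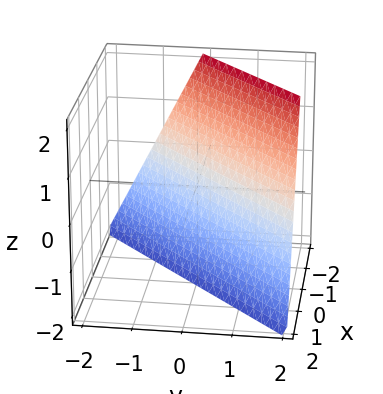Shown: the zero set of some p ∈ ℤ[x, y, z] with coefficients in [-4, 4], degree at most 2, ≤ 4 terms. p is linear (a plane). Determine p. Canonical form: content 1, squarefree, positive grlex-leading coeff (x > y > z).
2*x - 2*y + z + 2

(a) The degree is 1 — every cross-section is a straight line — this is a plane.
(b) From the visible intercepts: it crosses the z-axis at the gridline z = -2; it meets the y-axis at y = 1 (among the integer gridlines).
(c) Together with the visible shape, these determine p as stated. Check: (-1, 0, 0) on the x-axis lies on the surface, and p(-1, 0, 0) = 0. ✓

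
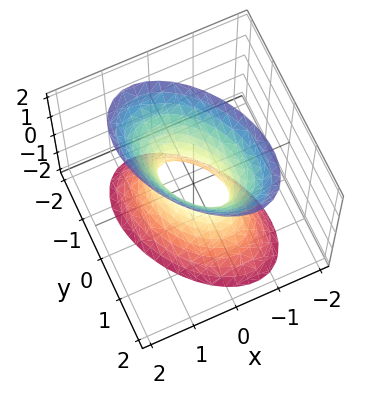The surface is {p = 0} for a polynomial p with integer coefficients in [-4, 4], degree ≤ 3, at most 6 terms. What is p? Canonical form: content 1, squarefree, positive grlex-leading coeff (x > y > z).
3*x^2 + 2*x*y + 2*y^2 - z^2 - 1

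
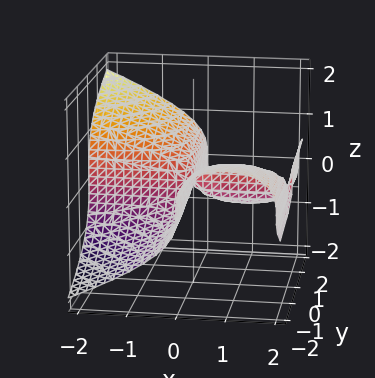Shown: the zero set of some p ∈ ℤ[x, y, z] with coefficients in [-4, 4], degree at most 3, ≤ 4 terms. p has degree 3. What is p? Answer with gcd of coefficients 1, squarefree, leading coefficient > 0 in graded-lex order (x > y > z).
1. deg p = 3. No degree-2 surface has this shape.
2. Checking where it meets the axes: the visible y-axis segment lies entirely on the surface; every point of the x-axis in the box is on the surface.
3. The integer polynomial consistent with all of this is the stated p.

x^2*y - 3*z^3 - 2*x*y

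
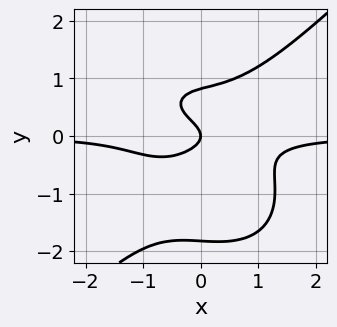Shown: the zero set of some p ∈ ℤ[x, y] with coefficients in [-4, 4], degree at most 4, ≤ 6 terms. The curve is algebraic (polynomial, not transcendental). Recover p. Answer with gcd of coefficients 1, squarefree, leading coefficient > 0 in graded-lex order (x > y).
(a) Degree: a generic line meets the curve in up to 4 points, so deg p = 4.
(b) Against the integer gridlines: it crosses the y-axis at the gridline y = 0; it meets the x-axis at x = 0 (among the integer gridlines).
(c) Fitting integer coefficients to these (and the overall shape) gives p.

2*x^3*y - 2*y^4 - 2*y^3 + 3*y^2 + x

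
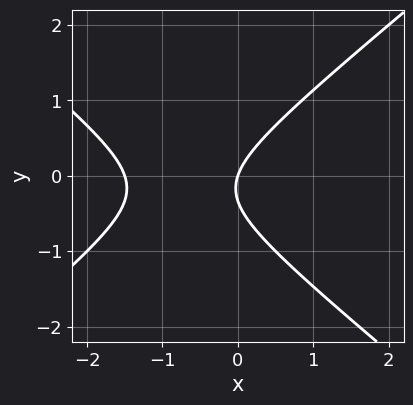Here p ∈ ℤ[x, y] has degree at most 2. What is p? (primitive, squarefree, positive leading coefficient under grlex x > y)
2*x^2 - 3*y^2 + 3*x - y

1. Degree: no degree-1 curve has this shape, so deg p = 2.
2. Reading off the gridlines: it meets the y-axis at y = 0 (among the integer gridlines); one x-axis crossing is at x = 0.
3. These observations pin down the coefficients.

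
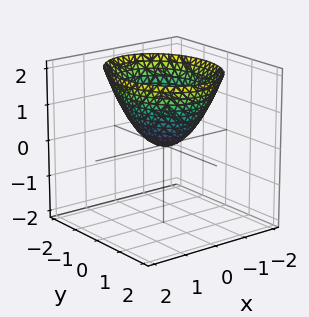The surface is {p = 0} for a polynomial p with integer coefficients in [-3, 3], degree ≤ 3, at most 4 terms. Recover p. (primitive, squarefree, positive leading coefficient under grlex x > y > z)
First, the degree is 2 — a paraboloid; a quadric.
Then, symmetries: the x ↦ −x reflection is a symmetry, so x appears only in even powers; it's symmetric under y → −y, forcing even powers of y.
Then, observable constraints: it crosses the x-axis at the gridline x = 0; it crosses the y-axis at the gridline y = 0.
Finally, together with the visible shape, these determine p as stated.

3*x^2 + 2*y^2 - 3*z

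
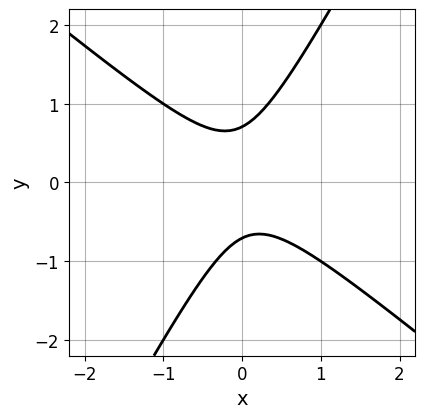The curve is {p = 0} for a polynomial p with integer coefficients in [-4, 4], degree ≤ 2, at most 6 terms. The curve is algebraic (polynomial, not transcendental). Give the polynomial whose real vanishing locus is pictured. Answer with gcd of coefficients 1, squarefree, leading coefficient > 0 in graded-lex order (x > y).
3*x^2 + 2*x*y - 2*y^2 + 1

1. deg p = 2. No degree-1 curve has this shape.
2. Observable constraints: no x-intercept at any integer in the box.
3. Matching integer coefficients to the picture gives p.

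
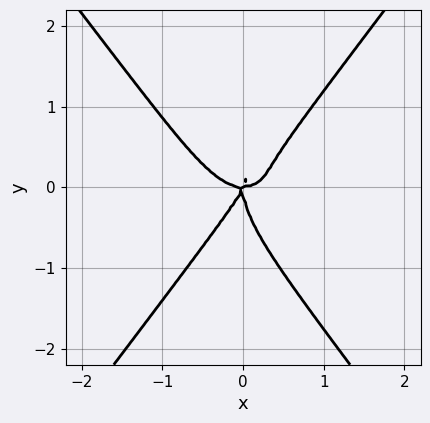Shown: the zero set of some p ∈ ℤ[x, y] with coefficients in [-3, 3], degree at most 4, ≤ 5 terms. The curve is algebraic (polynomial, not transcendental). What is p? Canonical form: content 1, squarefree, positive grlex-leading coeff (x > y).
3*x^4 - y^4 - 2*x^2*y + x*y^2

1. The degree is 4 — the shape is more complex than any degree-3 curve.
2. Checking where it meets the axes: one y-axis crossing is at y = 0; it meets the x-axis at x = 0 (among the integer gridlines).
3. Assembling these constraints gives the stated polynomial.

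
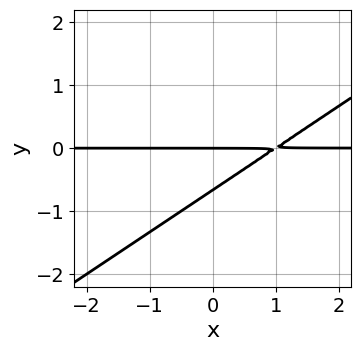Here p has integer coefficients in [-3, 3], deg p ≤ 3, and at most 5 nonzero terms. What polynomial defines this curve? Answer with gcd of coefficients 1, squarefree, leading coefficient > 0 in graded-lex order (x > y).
2*x*y - 3*y^2 - 2*y

(a) The degree is 2 — the shape is more complex than any degree-1 curve.
(b) From the visible intercepts: the visible x-axis segment lies entirely on the curve; one y-axis crossing is at y = 0.
(c) Solving for integer coefficients yields p as stated.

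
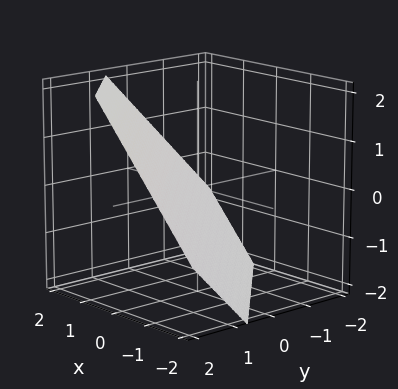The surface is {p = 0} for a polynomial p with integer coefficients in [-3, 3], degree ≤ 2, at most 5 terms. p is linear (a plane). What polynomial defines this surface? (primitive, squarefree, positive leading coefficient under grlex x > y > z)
(a) The degree is 1 — every cross-section is a straight line — this is a plane.
(b) Solving for integer coefficients yields p as stated.

3*x + 3*y - 3*z - 2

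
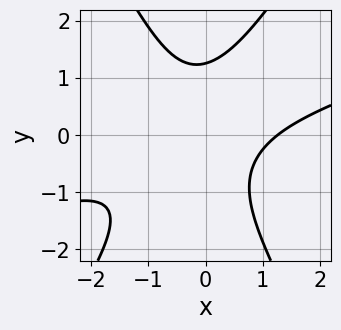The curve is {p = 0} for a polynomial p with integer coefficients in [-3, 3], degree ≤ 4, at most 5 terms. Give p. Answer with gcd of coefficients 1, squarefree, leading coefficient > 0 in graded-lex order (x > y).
x^3 - 3*x^2*y + y^3 - x*y - 2

First, degree: no degree-2 curve has this shape, so deg p = 3.
Finally, solving for integer coefficients yields p as stated.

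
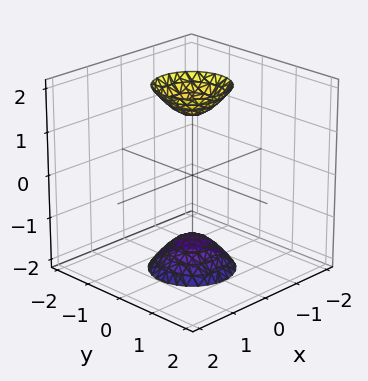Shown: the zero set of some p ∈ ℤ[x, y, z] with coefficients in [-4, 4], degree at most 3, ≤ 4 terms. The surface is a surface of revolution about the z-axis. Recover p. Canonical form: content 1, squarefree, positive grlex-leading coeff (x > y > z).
3*x^2 + 3*y^2 - z^2 + 2

The picture has 2 separate pieces.
Degree: no degree-1 surface has this shape, so deg p = 2.
Symmetries: the surface is invariant under rotation about z: p = q(x² + y², z).
Reading off the gridlines: a circular section at z = -2 has radius between 0 and 1; the surface avoids every integer y-axis point in the box; no x-intercept at any integer in the box.
Matching integer coefficients to the picture gives p.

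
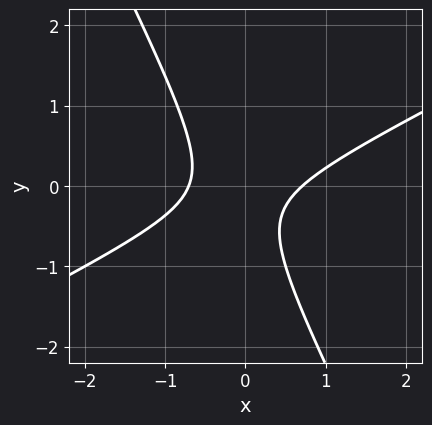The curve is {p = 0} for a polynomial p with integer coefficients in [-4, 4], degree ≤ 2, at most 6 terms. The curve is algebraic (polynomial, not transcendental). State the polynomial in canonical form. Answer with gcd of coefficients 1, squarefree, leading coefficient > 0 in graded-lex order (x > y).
1. deg p = 2.
2. Reading off the gridlines: the curve avoids every integer y-axis point in the box.
3. Matching integer coefficients to the picture gives p.

2*x^2 - 3*x*y - 2*y^2 - y - 1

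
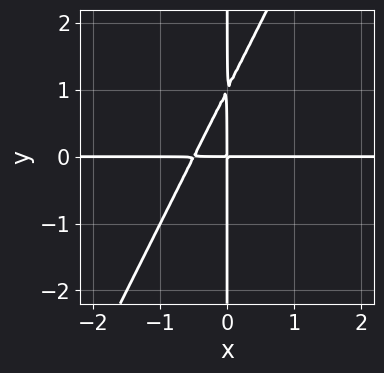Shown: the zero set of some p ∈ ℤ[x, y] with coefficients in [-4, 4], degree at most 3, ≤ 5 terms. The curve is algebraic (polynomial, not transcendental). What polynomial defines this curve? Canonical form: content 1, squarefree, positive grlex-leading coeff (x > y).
2*x^2*y - x*y^2 + x*y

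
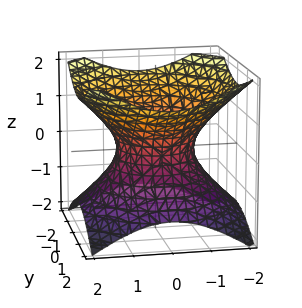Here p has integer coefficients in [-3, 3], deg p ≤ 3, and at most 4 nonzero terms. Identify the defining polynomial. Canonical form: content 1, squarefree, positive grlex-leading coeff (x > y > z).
2*x^2 + 2*y^2 - 3*z^2 - 2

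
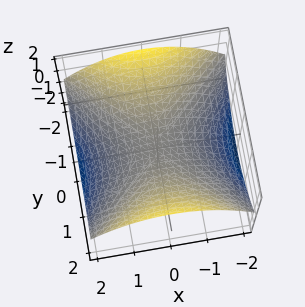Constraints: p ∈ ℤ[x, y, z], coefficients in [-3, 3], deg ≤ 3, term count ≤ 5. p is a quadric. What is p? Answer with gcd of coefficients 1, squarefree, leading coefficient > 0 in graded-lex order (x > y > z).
x^2 - y^2 + 3*z

1. The degree is 2 — a saddle surface; a quadric.
2. Symmetries: mirror symmetry x ↦ −x ⇒ only even powers of x; the y ↦ −y reflection is a symmetry, so y appears only in even powers.
3. Against the integer gridlines: it crosses the y-axis at the gridline y = 0; it meets the z-axis at z = 0 (among the integer gridlines).
4. Putting this together gives p.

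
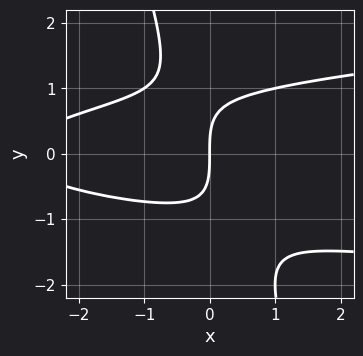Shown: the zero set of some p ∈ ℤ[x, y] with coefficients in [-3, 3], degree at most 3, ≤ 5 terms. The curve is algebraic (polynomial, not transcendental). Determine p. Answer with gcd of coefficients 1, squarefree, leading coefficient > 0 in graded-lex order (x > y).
3*x*y^2 + y^3 - x^2 - 3*x

(a) deg p = 3.
(b) From the axis intercepts and sections: it crosses the x-axis at the gridline x = 0; it meets the y-axis at y = 0 (among the integer gridlines).
(c) Assembling these constraints gives the stated polynomial.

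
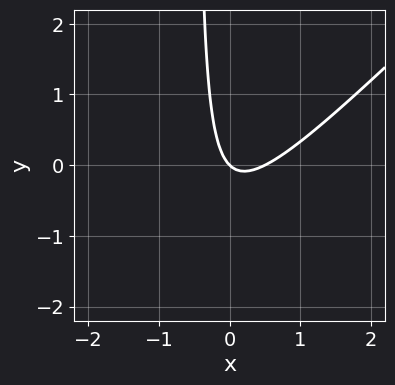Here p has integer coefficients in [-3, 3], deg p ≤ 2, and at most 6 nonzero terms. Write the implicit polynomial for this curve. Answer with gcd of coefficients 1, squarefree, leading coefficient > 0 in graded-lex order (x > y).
2*x^2 - 2*x*y - x - y

(a) Degree: the shape is more complex than any degree-1 curve, so deg p = 2.
(b) Checking where it meets the axes: it crosses the x-axis at the gridline x = 0; one y-axis crossing is at y = 0.
(c) The integer polynomial consistent with all of this is the stated p.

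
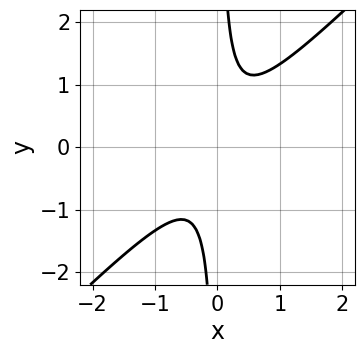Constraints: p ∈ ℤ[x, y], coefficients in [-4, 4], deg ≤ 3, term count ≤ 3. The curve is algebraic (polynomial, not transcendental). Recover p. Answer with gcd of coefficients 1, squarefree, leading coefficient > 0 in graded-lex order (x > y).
3*x^2 - 3*x*y + 1

1. The degree is 2 — a generic line meets the curve in up to 2 points.
2. Checking where it meets the axes: no y-intercept at any integer in the box; it misses every integer gridline on the x-axis.
3. Assembling these constraints gives the stated polynomial.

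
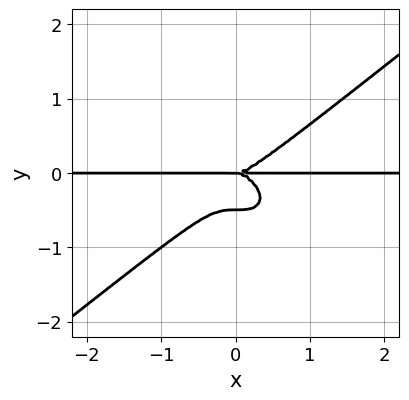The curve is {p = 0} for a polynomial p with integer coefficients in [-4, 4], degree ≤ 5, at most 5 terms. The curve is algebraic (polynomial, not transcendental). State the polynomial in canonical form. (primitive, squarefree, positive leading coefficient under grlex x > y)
x^3*y - 2*y^4 - y^3

First, degree: the shape is more complex than any degree-3 curve, so deg p = 4.
Next, reading off the gridlines: it crosses the y-axis at the gridline y = 0; every point of the x-axis in the box is on the curve.
Finally, fitting integer coefficients to these (and the overall shape) gives p.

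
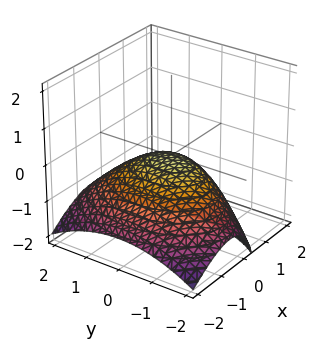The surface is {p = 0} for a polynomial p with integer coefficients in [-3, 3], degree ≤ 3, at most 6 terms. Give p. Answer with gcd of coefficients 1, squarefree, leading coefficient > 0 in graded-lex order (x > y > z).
2*x^2 - 2*x*z + y^2 + 3*z

First, deg p = 2. No degree-1 surface has this shape.
Next, from the visible intercepts: it meets the y-axis at y = 0 (among the integer gridlines); it crosses the x-axis at the gridline x = 0.
Finally, putting this together gives p.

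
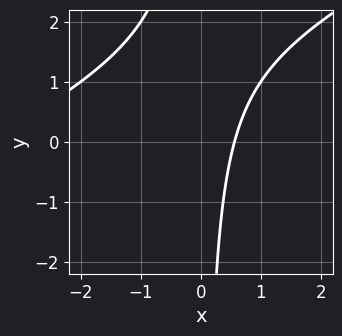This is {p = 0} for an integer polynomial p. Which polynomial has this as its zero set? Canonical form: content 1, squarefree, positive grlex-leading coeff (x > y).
x^2 - 2*x*y + 3*x - 2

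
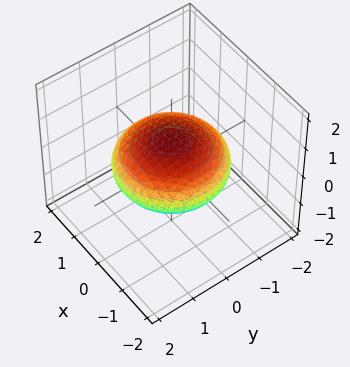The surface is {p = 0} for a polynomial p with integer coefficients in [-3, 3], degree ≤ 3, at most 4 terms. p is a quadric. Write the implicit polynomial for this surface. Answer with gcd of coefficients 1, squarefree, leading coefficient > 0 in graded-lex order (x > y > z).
x^2 + y^2 + 3*z^2 - 2

First, the degree is 2 — bounded and convex; a quadric.
Next, symmetries: the z ↦ −z reflection is a symmetry, so z appears only in even powers; rotational symmetry about the z-axis ⇒ p depends on x, y only through x² + y².
Then, from the axis intercepts and sections: a circular section at z = 0 has radius between 1 and 2.
Finally, putting this together gives p.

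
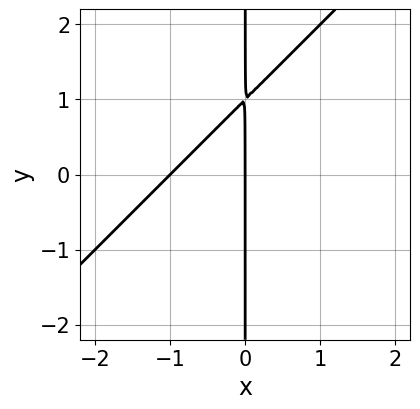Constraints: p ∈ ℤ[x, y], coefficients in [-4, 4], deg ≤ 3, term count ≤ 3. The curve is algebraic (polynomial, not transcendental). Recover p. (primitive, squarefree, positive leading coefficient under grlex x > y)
x^2 - x*y + x

1. deg p = 2.
2. Against the integer gridlines: the x-axis gridline crossings are at x ∈ {-1, 0}; the visible y-axis segment lies entirely on the curve.
3. Solving for integer coefficients yields p as stated.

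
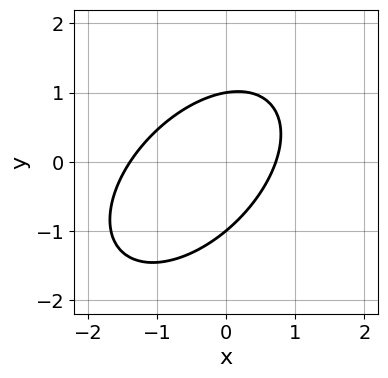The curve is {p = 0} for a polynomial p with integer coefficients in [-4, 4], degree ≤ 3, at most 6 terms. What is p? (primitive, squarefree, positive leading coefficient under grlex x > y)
3*x^2 - 3*x*y + 3*y^2 + 2*x - 3

1. Degree: the shape is more complex than any degree-1 curve, so deg p = 2.
2. Reading off the gridlines: the y-axis gridline crossings are at y ∈ {-1, 1}.
3. Matching integer coefficients to the picture gives p.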